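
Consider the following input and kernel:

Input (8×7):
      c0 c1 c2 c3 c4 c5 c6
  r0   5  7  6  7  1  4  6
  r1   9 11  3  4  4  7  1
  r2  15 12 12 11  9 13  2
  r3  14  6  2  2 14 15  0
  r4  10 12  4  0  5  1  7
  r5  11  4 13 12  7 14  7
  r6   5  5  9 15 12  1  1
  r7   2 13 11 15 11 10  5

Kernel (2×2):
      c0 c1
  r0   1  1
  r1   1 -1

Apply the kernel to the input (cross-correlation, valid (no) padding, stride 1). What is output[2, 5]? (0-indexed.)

The receptive field on the input at this output position is [13 2 / 15 0]. Elementwise product with the kernel and sum: 13·1 + 2·1 + 15·1 + 0·-1.

30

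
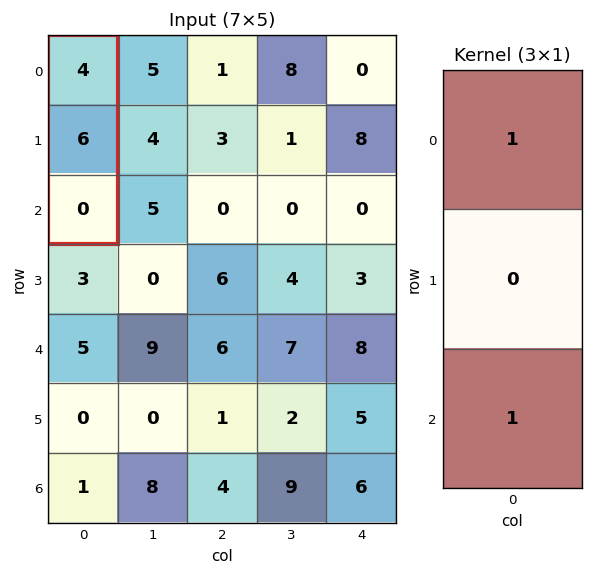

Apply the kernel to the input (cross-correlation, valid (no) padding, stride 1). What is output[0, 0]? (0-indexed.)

The receptive field on the input at this output position is [4 / 6 / 0]. Elementwise product with the kernel and sum: 4·1 + 0·1.

4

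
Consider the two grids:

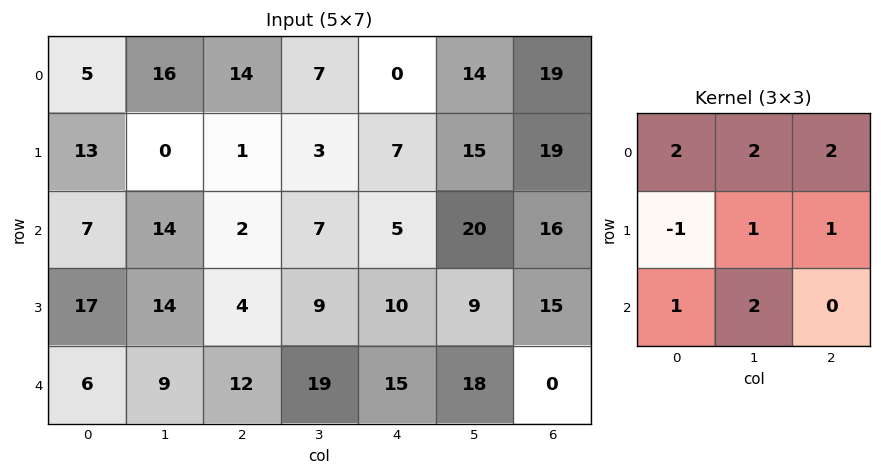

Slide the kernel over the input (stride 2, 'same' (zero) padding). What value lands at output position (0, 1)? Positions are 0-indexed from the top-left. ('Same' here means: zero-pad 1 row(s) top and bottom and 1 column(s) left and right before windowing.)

The receptive field on the zero-padded input at this output position is [0 0 0 / 16 14 7 / 0 1 3]. Elementwise product with the kernel and sum: 0·2 + 0·2 + 0·2 + 16·-1 + 14·1 + 7·1 + 0·1 + 1·2.

7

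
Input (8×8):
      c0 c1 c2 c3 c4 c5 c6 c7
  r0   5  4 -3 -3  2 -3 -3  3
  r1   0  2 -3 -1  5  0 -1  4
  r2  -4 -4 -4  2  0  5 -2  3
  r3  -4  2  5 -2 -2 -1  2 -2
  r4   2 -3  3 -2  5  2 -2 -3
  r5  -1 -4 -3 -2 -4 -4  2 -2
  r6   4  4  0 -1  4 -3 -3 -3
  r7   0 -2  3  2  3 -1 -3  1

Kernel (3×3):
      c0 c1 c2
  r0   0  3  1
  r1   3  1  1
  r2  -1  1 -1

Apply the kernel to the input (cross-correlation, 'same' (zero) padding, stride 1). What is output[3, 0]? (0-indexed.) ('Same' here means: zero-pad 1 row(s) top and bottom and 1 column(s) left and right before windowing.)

-13

The receptive field on the zero-padded input at this output position is [0 -4 -4 / 0 -4 2 / 0 2 -3]. Elementwise product with the kernel and sum: -4·3 + -4·1 + 0·3 + -4·1 + 2·1 + 0·-1 + 2·1 + -3·-1.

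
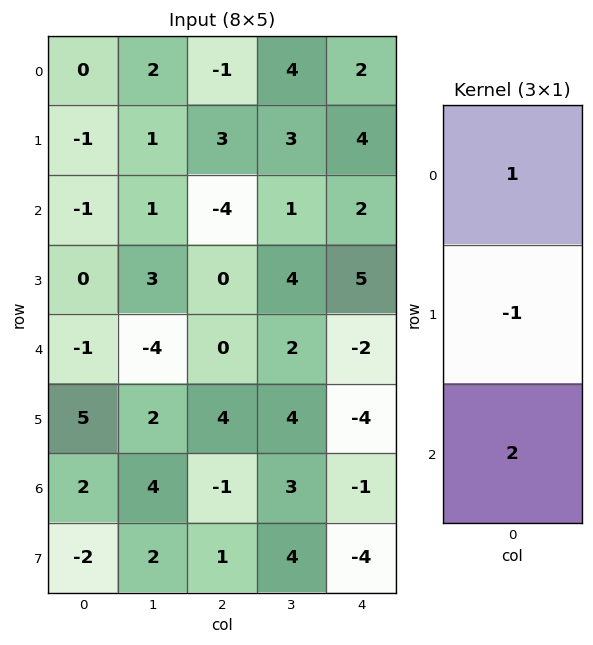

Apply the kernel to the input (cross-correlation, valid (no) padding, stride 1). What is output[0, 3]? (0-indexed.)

The receptive field on the input at this output position is [4 / 3 / 1]. Elementwise product with the kernel and sum: 4·1 + 3·-1 + 1·2.

3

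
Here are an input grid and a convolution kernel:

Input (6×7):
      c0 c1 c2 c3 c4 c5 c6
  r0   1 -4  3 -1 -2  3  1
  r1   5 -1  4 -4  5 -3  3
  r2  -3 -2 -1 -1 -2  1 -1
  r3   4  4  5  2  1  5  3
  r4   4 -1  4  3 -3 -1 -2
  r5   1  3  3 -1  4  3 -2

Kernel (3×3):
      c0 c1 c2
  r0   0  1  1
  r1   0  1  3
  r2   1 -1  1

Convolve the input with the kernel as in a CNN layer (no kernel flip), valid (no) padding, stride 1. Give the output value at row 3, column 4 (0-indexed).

The receptive field on the input at this output position is [1 5 3 / -3 -1 -2 / 4 3 -2]. Elementwise product with the kernel and sum: 5·1 + 3·1 + -1·1 + -2·3 + 4·1 + 3·-1 + -2·1.

0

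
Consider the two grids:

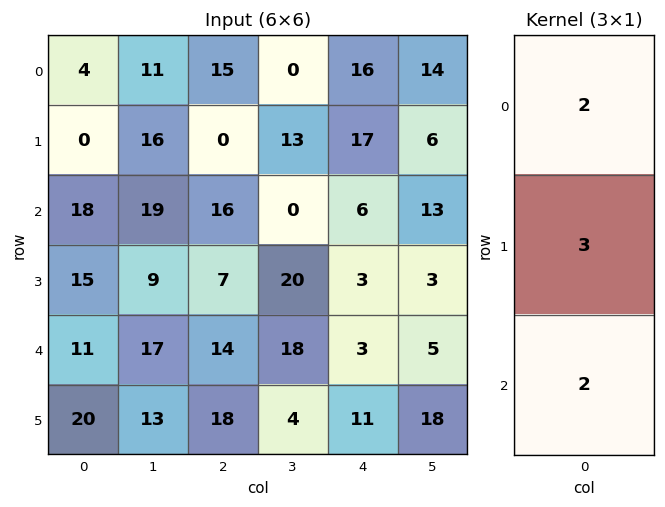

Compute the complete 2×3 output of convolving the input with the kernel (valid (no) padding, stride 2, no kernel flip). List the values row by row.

44 62 95
103 81 27

Output[0,0]: The receptive field on the input at this output position is [4 / 0 / 18]. Elementwise product with the kernel and sum: 4·2 + 0·3 + 18·2.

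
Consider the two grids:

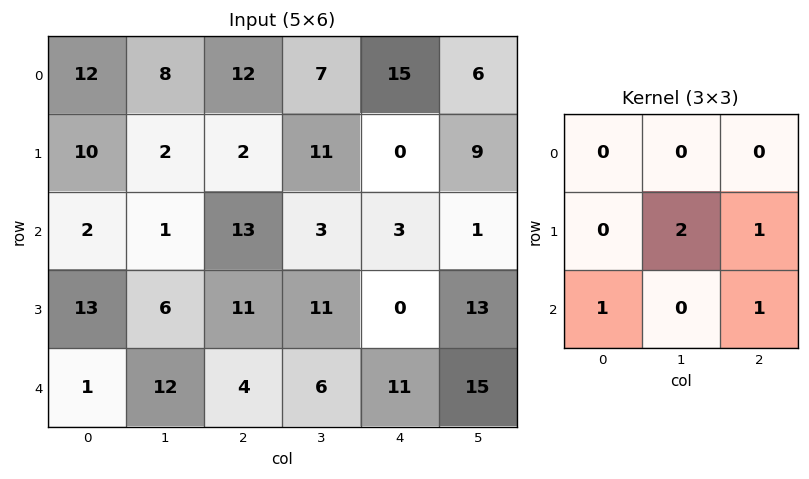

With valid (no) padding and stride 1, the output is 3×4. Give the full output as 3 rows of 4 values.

Output[0,0]: The receptive field on the input at this output position is [12 8 12 / 10 2 2 / 2 1 13]. Elementwise product with the kernel and sum: 2·2 + 2·1 + 2·1 + 13·1.

21 19 38 13
39 46 20 31
28 51 37 34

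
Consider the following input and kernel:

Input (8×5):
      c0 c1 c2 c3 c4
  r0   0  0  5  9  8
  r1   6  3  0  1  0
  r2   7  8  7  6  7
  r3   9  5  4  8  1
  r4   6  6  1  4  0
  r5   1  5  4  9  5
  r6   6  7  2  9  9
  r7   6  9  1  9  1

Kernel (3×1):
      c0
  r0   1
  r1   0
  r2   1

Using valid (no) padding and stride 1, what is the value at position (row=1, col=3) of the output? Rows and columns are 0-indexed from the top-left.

The receptive field on the input at this output position is [1 / 6 / 8]. Elementwise product with the kernel and sum: 1·1 + 8·1.

9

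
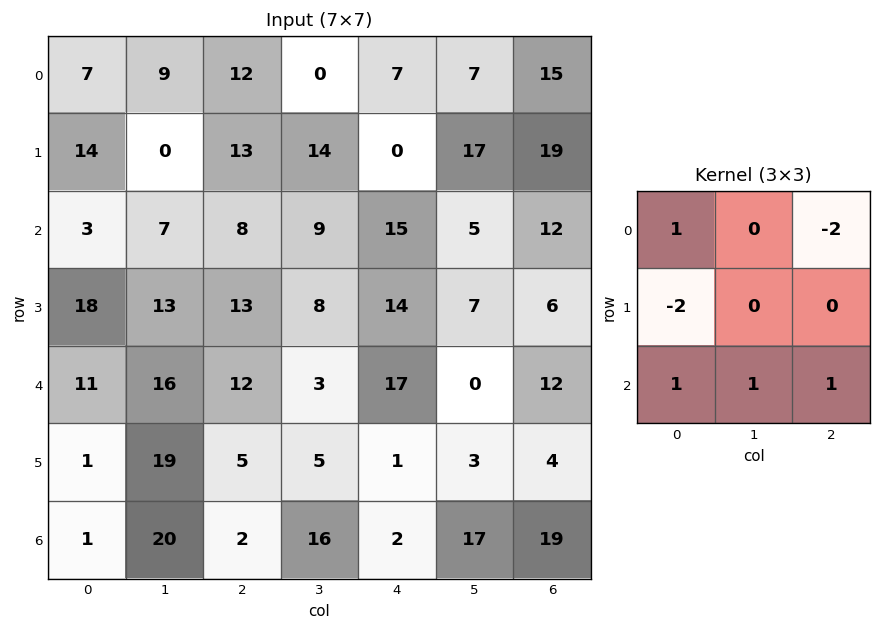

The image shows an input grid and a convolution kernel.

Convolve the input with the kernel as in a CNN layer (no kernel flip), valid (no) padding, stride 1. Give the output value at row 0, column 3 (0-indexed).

The receptive field on the input at this output position is [0 7 7 / 14 0 17 / 9 15 5]. Elementwise product with the kernel and sum: 0·1 + 7·-2 + 14·-2 + 9·1 + 15·1 + 5·1.

-13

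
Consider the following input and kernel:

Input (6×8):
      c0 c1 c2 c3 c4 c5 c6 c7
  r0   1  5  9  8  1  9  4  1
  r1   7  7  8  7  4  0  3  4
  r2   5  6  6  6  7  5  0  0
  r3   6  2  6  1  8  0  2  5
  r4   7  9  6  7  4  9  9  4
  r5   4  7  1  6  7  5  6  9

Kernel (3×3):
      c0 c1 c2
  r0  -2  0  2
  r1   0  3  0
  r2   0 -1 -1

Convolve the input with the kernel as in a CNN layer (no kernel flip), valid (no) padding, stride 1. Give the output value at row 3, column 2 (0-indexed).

The receptive field on the input at this output position is [6 1 8 / 6 7 4 / 1 6 7]. Elementwise product with the kernel and sum: 6·-2 + 8·2 + 7·3 + 6·-1 + 7·-1.

12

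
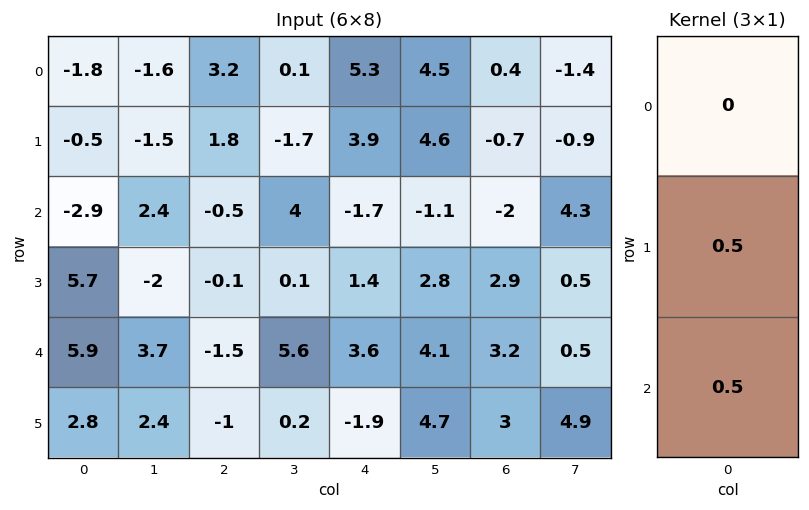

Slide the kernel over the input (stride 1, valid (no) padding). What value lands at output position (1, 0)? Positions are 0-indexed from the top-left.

The receptive field on the input at this output position is [-0.5 / -2.9 / 5.7]. Elementwise product with the kernel and sum: -2.9·0.5 + 5.7·0.5.

1.4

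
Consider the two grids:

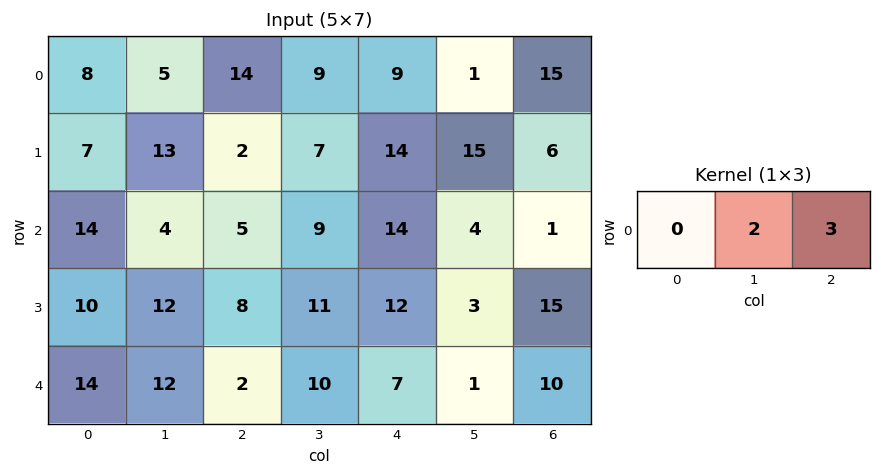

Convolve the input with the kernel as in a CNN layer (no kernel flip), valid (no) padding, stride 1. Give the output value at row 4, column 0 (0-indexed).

The receptive field on the input at this output position is [14 12 2]. Elementwise product with the kernel and sum: 12·2 + 2·3.

30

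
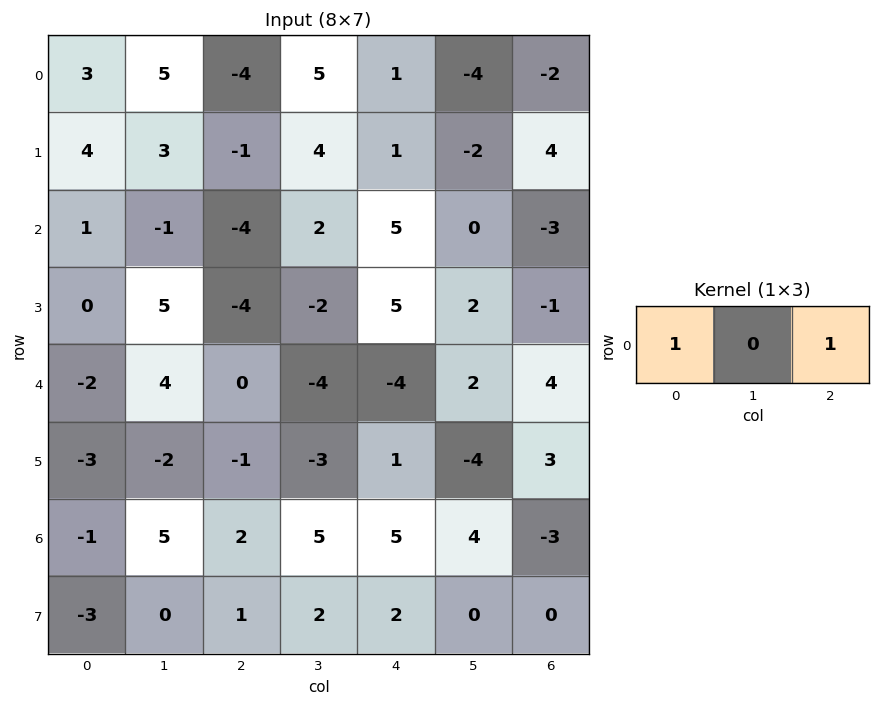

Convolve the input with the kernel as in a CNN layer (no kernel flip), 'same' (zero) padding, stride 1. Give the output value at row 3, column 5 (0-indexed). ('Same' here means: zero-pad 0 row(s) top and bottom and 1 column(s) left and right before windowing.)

4

The receptive field on the zero-padded input at this output position is [5 2 -1]. Elementwise product with the kernel and sum: 5·1 + -1·1.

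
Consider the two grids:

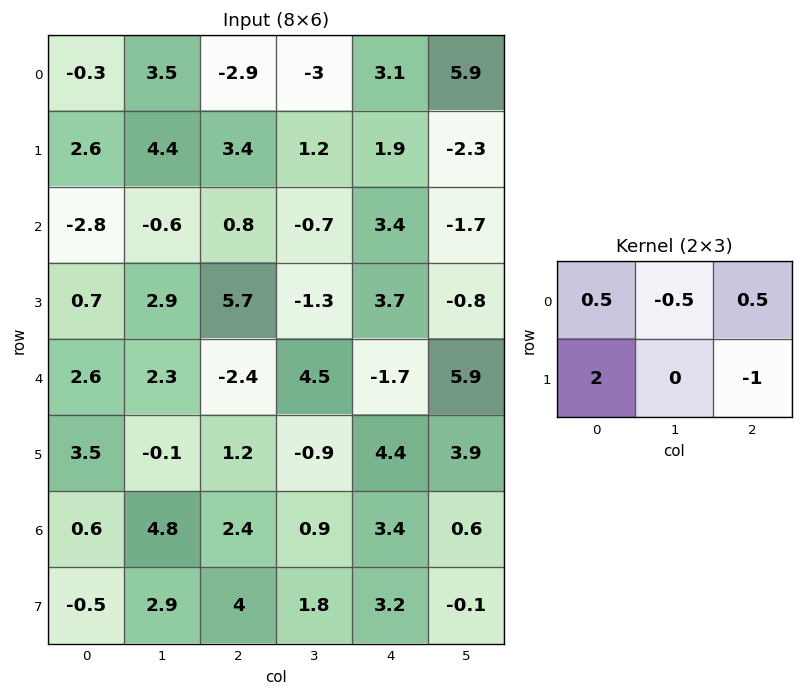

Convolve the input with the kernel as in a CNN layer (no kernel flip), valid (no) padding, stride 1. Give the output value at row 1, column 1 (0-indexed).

The receptive field on the input at this output position is [4.4 3.4 1.2 / -0.6 0.8 -0.7]. Elementwise product with the kernel and sum: 4.4·0.5 + 3.4·-0.5 + 1.2·0.5 + -0.6·2 + -0.7·-1.

0.6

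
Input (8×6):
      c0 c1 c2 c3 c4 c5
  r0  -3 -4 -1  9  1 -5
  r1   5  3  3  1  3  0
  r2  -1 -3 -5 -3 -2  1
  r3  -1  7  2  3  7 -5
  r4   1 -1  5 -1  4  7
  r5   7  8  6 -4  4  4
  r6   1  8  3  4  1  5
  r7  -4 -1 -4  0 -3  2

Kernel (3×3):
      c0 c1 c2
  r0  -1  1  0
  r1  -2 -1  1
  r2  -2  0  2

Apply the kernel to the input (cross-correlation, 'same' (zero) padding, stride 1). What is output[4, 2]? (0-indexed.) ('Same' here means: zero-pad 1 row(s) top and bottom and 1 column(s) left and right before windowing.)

The receptive field on the zero-padded input at this output position is [7 2 3 / -1 5 -1 / 8 6 -4]. Elementwise product with the kernel and sum: 7·-1 + 2·1 + -1·-2 + 5·-1 + -1·1 + 8·-2 + -4·2.

-33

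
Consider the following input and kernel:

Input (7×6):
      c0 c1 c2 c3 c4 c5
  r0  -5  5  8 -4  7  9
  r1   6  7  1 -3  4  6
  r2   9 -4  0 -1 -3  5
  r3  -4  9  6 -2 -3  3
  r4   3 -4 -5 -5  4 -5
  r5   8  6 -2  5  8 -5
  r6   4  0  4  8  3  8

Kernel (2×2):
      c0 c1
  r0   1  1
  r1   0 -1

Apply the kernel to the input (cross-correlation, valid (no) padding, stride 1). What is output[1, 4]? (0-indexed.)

5

The receptive field on the input at this output position is [4 6 / -3 5]. Elementwise product with the kernel and sum: 4·1 + 6·1 + 5·-1.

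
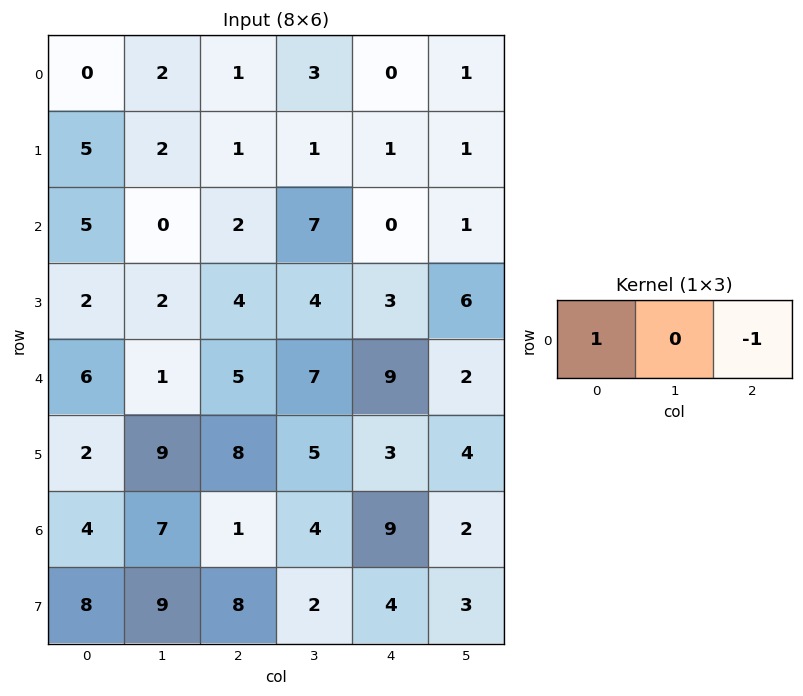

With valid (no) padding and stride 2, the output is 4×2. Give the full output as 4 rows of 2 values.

Output[0,0]: The receptive field on the input at this output position is [0 2 1]. Elementwise product with the kernel and sum: 0·1 + 1·-1.
Output[0,1]: The receptive field on the input at this output position is [1 3 0]. Elementwise product with the kernel and sum: 1·1 + 0·-1.

-1 1
3 2
1 -4
3 -8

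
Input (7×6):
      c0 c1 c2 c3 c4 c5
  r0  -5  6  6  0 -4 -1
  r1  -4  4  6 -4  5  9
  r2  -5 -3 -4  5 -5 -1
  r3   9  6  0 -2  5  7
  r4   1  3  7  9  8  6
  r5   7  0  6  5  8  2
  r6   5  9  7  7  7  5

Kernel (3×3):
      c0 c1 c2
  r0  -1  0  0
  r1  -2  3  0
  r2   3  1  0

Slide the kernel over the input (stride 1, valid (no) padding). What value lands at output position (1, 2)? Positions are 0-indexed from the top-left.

15

The receptive field on the input at this output position is [6 -4 5 / -4 5 -5 / 0 -2 5]. Elementwise product with the kernel and sum: 6·-1 + -4·-2 + 5·3 + 0·3 + -2·1.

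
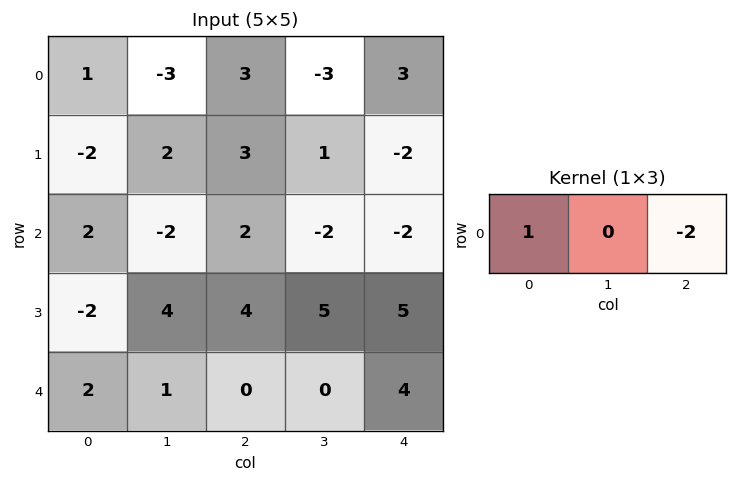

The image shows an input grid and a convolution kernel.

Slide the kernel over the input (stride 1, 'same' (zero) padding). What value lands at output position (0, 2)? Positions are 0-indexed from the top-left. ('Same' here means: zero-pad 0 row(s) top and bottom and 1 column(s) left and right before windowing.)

3

The receptive field on the zero-padded input at this output position is [-3 3 -3]. Elementwise product with the kernel and sum: -3·1 + -3·-2.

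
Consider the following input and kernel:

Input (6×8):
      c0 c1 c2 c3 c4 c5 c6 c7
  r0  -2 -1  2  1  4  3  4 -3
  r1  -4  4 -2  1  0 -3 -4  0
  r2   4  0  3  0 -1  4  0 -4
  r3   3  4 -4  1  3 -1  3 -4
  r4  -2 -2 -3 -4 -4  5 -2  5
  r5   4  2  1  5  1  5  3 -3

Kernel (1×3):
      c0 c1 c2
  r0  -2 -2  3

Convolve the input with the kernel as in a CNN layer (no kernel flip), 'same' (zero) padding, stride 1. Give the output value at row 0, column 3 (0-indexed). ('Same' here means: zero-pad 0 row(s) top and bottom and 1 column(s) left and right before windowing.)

The receptive field on the zero-padded input at this output position is [2 1 4]. Elementwise product with the kernel and sum: 2·-2 + 1·-2 + 4·3.

6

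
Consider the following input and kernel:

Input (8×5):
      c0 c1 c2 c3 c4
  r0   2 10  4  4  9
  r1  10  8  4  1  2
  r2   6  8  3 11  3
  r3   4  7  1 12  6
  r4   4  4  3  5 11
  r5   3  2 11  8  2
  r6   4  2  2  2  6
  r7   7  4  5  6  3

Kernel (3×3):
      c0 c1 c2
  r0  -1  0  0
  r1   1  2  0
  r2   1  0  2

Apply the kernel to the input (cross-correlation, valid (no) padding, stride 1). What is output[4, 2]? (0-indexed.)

38

The receptive field on the input at this output position is [3 5 11 / 11 8 2 / 2 2 6]. Elementwise product with the kernel and sum: 3·-1 + 11·1 + 8·2 + 2·1 + 6·2.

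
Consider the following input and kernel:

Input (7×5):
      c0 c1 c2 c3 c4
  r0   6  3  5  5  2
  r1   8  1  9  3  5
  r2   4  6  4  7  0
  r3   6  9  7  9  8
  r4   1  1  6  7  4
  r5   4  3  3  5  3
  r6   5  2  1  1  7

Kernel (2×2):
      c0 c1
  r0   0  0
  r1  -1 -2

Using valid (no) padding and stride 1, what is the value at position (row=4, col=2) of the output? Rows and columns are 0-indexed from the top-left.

The receptive field on the input at this output position is [6 7 / 3 5]. Elementwise product with the kernel and sum: 3·-1 + 5·-2.

-13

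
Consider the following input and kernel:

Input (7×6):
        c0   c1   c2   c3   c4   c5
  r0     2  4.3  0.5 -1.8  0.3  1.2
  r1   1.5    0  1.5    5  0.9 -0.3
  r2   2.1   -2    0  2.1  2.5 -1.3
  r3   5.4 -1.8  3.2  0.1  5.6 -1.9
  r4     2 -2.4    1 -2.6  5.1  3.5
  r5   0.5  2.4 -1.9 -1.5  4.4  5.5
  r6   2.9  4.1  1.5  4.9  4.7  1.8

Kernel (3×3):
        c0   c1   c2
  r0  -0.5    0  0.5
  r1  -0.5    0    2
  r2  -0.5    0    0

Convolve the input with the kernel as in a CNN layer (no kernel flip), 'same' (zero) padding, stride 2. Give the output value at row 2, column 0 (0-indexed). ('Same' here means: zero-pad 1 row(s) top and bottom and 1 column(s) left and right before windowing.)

-5.7

The receptive field on the zero-padded input at this output position is [0 5.4 -1.8 / 0 2 -2.4 / 0 0.5 2.4]. Elementwise product with the kernel and sum: 0·-0.5 + -1.8·0.5 + 0·-0.5 + -2.4·2 + 0·-0.5.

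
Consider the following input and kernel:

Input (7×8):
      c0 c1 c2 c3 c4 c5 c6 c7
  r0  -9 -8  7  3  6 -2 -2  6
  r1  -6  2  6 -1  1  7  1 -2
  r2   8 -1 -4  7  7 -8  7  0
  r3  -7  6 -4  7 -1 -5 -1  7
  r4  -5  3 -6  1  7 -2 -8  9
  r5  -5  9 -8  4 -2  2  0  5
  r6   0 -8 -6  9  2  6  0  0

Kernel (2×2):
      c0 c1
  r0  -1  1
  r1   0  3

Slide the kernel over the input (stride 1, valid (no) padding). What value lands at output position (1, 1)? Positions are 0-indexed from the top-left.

The receptive field on the input at this output position is [2 6 / -1 -4]. Elementwise product with the kernel and sum: 2·-1 + 6·1 + -4·3.

-8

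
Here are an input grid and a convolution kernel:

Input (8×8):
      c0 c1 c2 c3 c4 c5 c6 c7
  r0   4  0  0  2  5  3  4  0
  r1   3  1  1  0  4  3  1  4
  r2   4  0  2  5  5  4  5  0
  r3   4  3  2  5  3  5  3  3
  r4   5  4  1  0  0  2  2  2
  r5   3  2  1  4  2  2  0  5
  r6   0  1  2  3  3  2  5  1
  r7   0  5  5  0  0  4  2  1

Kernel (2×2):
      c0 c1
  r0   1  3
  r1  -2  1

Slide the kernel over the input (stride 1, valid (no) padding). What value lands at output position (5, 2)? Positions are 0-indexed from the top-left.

12

The receptive field on the input at this output position is [1 4 / 2 3]. Elementwise product with the kernel and sum: 1·1 + 4·3 + 2·-2 + 3·1.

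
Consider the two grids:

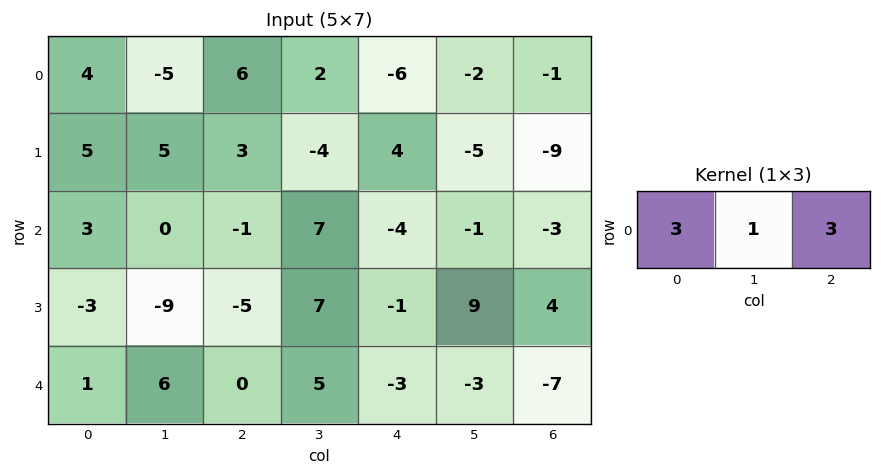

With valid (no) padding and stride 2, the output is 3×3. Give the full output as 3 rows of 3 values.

25 2 -23
6 -8 -22
9 -4 -33

Output[0,0]: The receptive field on the input at this output position is [4 -5 6]. Elementwise product with the kernel and sum: 4·3 + -5·1 + 6·3.
Output[0,1]: The receptive field on the input at this output position is [6 2 -6]. Elementwise product with the kernel and sum: 6·3 + 2·1 + -6·3.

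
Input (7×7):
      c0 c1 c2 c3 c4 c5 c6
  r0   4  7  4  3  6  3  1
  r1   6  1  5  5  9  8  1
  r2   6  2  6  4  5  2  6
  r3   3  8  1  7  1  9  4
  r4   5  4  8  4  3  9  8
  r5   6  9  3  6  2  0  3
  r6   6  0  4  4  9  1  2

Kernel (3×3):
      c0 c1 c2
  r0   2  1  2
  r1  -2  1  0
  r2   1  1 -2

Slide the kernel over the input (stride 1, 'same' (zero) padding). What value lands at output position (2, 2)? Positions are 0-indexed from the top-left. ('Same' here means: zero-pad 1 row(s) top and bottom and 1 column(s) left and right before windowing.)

The receptive field on the zero-padded input at this output position is [1 5 5 / 2 6 4 / 8 1 7]. Elementwise product with the kernel and sum: 1·2 + 5·1 + 5·2 + 2·-2 + 6·1 + 8·1 + 1·1 + 7·-2.

14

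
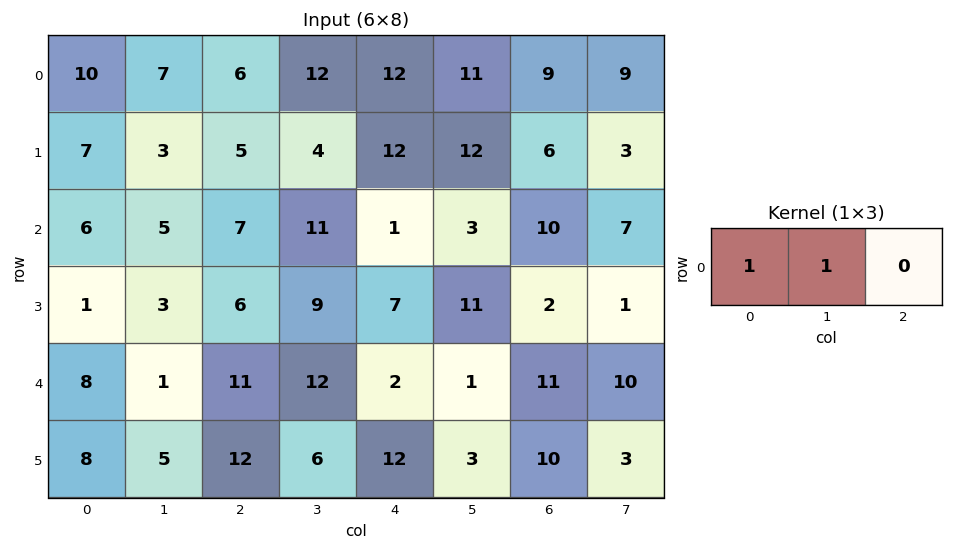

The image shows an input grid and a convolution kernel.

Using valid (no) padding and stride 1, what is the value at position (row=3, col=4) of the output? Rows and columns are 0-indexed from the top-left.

18

The receptive field on the input at this output position is [7 11 2]. Elementwise product with the kernel and sum: 7·1 + 11·1.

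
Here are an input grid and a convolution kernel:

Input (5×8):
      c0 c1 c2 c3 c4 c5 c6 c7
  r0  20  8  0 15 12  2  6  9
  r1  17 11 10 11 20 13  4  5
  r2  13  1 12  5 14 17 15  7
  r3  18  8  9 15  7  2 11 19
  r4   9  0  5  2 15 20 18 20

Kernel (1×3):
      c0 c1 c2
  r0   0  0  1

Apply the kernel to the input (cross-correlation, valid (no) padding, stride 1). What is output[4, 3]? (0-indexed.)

20

The receptive field on the input at this output position is [2 15 20]. Elementwise product with the kernel and sum: 20·1.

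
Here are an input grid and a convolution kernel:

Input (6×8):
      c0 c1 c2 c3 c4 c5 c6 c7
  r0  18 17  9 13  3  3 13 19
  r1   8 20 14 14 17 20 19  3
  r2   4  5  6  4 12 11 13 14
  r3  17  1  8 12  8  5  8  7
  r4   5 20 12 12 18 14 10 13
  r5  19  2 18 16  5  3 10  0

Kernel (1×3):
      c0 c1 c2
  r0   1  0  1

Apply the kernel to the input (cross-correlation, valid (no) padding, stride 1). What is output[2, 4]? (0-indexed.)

25

The receptive field on the input at this output position is [12 11 13]. Elementwise product with the kernel and sum: 12·1 + 13·1.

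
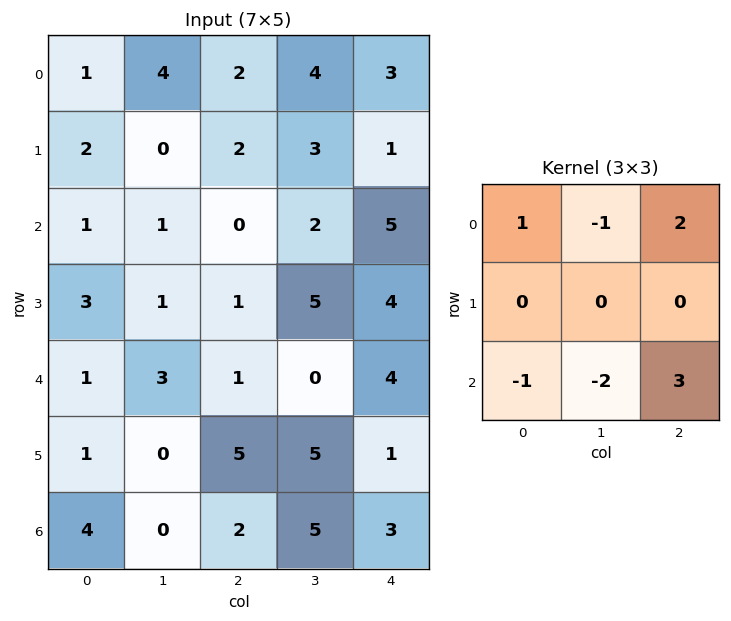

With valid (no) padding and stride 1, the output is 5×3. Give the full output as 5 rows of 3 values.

Output[0,0]: The receptive field on the input at this output position is [1 4 2 / 2 0 2 / 1 1 0]. Elementwise product with the kernel and sum: 1·1 + 4·-1 + 2·2 + 1·-1 + 1·-2 + 0·3.
Output[0,1]: The receptive field on the input at this output position is [4 2 4 / 0 2 3 / 1 0 2]. Elementwise product with the kernel and sum: 4·1 + 2·-1 + 4·2 + 1·-1 + 0·-2 + 2·3.

-2 15 15
4 16 2
-4 0 19
18 15 -8
2 13 6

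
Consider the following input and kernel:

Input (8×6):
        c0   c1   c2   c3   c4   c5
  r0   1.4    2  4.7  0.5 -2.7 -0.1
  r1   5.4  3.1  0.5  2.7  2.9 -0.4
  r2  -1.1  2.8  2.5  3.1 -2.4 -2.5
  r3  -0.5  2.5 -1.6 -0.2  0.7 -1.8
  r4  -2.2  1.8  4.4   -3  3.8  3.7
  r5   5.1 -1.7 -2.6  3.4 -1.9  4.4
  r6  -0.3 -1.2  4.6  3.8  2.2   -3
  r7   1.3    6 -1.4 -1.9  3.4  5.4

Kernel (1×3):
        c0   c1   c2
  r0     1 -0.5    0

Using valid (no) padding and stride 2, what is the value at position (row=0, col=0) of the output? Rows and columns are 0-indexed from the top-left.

0.4

The receptive field on the input at this output position is [1.4 2 4.7]. Elementwise product with the kernel and sum: 1.4·1 + 2·-0.5.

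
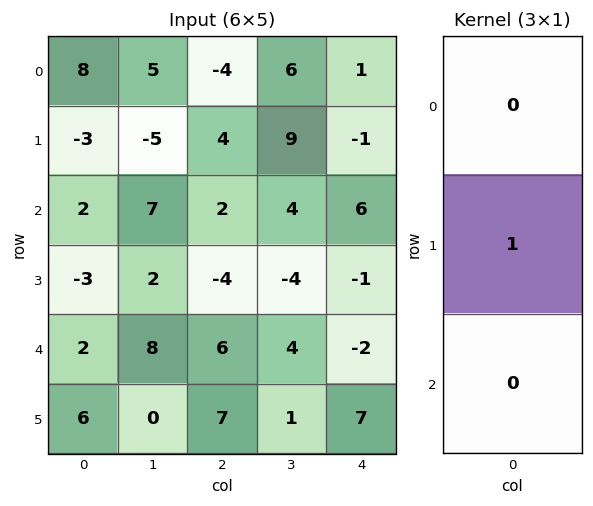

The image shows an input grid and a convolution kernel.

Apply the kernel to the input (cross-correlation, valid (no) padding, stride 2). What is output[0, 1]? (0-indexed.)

The receptive field on the input at this output position is [-4 / 4 / 2]. Elementwise product with the kernel and sum: 4·1.

4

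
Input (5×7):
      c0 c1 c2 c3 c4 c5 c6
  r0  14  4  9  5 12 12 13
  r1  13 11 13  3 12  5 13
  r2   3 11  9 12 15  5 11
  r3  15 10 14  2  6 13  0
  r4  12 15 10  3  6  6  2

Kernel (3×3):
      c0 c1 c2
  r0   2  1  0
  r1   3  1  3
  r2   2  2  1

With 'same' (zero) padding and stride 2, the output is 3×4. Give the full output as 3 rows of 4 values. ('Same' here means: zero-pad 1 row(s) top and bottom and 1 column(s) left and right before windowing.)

63 87 98 85
89 163 113 75
72 98 43 46

Output[0,0]: The receptive field on the zero-padded input at this output position is [0 0 0 / 0 14 4 / 0 13 11]. Elementwise product with the kernel and sum: 0·2 + 0·1 + 0·3 + 14·1 + 4·3 + 0·2 + 13·2 + 11·1.
Output[0,1]: The receptive field on the zero-padded input at this output position is [0 0 0 / 4 9 5 / 11 13 3]. Elementwise product with the kernel and sum: 0·2 + 0·1 + 4·3 + 9·1 + 5·3 + 11·2 + 13·2 + 3·1.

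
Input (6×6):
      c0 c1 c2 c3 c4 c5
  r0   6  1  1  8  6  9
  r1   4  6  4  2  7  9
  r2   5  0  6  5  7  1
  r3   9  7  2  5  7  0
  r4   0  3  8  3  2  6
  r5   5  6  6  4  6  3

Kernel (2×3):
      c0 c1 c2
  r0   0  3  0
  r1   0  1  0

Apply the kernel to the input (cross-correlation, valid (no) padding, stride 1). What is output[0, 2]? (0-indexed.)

26

The receptive field on the input at this output position is [1 8 6 / 4 2 7]. Elementwise product with the kernel and sum: 8·3 + 2·1.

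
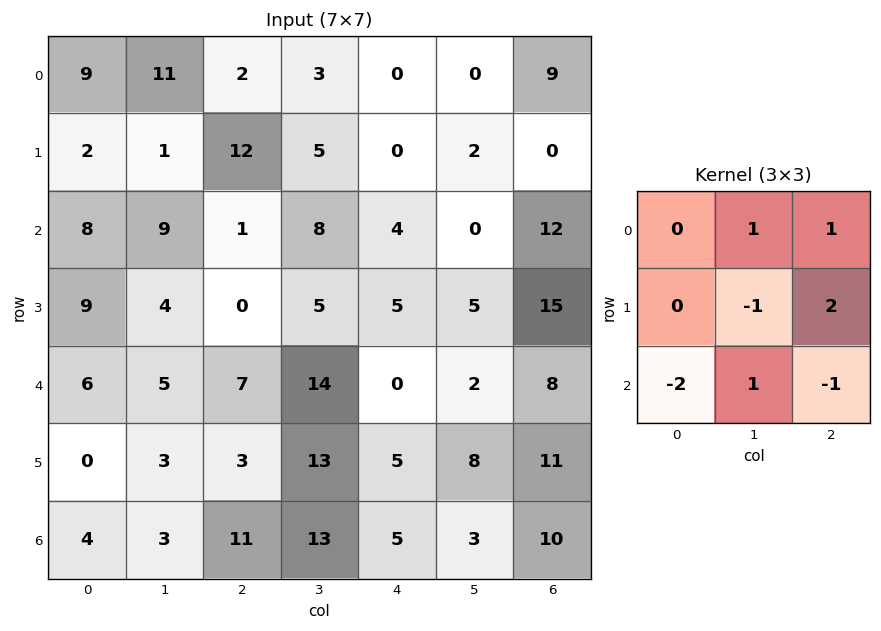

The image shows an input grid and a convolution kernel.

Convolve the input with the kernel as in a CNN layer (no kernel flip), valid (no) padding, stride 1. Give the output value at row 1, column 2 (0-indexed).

5

The receptive field on the input at this output position is [12 5 0 / 1 8 4 / 0 5 5]. Elementwise product with the kernel and sum: 5·1 + 0·1 + 8·-1 + 4·2 + 0·-2 + 5·1 + 5·-1.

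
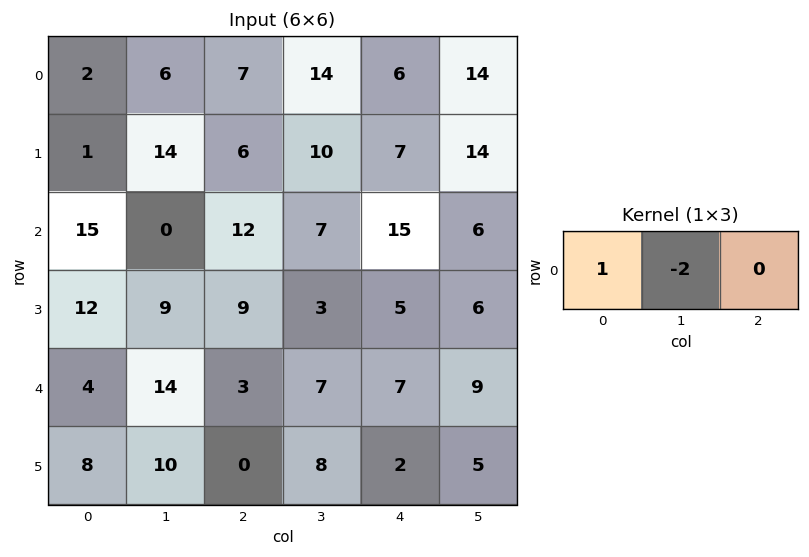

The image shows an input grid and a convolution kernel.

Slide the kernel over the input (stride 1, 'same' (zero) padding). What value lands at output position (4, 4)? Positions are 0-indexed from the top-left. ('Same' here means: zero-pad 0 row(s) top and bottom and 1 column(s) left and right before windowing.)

The receptive field on the zero-padded input at this output position is [7 7 9]. Elementwise product with the kernel and sum: 7·1 + 7·-2.

-7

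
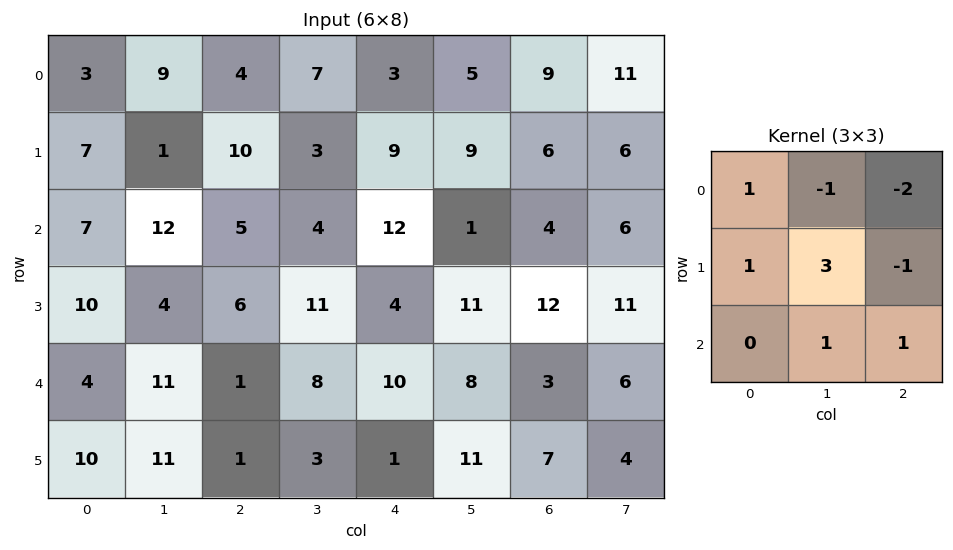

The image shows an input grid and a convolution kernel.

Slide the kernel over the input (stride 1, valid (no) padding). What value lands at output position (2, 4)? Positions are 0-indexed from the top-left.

39

The receptive field on the input at this output position is [12 1 4 / 4 11 12 / 10 8 3]. Elementwise product with the kernel and sum: 12·1 + 1·-1 + 4·-2 + 4·1 + 11·3 + 12·-1 + 8·1 + 3·1.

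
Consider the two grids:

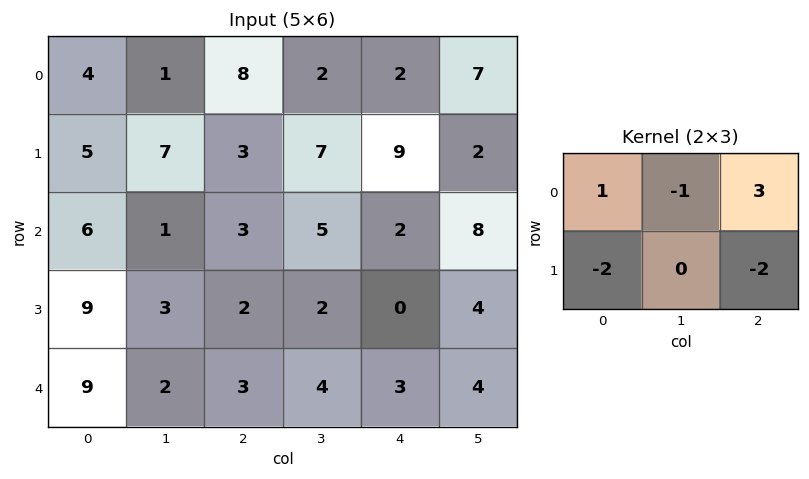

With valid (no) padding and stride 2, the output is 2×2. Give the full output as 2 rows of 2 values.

Output[0,0]: The receptive field on the input at this output position is [4 1 8 / 5 7 3]. Elementwise product with the kernel and sum: 4·1 + 1·-1 + 8·3 + 5·-2 + 3·-2.
Output[0,1]: The receptive field on the input at this output position is [8 2 2 / 3 7 9]. Elementwise product with the kernel and sum: 8·1 + 2·-1 + 2·3 + 3·-2 + 9·-2.

11 -12
-8 0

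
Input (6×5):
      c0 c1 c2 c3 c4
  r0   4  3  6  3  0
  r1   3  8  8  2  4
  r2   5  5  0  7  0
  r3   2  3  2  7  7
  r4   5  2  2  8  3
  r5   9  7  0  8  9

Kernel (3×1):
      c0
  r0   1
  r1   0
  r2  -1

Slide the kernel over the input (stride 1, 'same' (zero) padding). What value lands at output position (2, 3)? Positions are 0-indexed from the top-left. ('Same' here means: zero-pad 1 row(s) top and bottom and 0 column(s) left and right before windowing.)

-5

The receptive field on the zero-padded input at this output position is [2 / 7 / 7]. Elementwise product with the kernel and sum: 2·1 + 7·-1.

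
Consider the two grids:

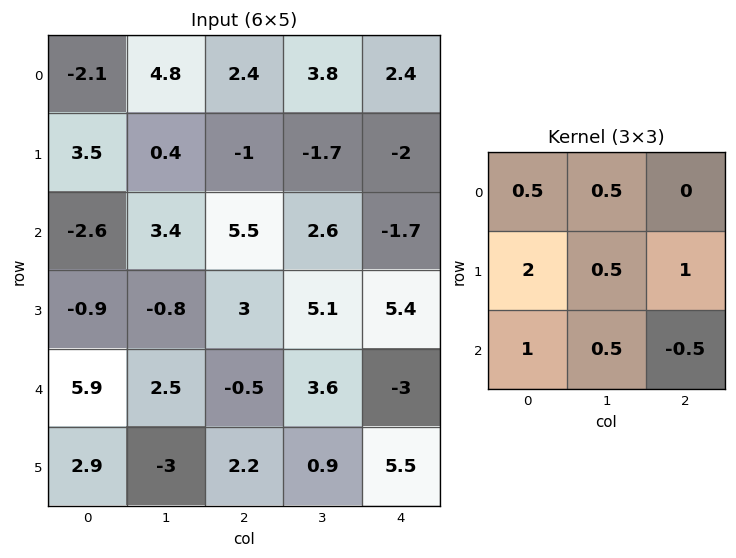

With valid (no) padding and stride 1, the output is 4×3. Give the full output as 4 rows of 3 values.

3.9 7.05 5.9
1.15 10 12.1
8.6 9.9 20.8
12 7.1 1.75

Output[0,0]: The receptive field on the input at this output position is [-2.1 4.8 2.4 / 3.5 0.4 -1 / -2.6 3.4 5.5]. Elementwise product with the kernel and sum: -2.1·0.5 + 4.8·0.5 + 3.5·2 + 0.4·0.5 + -1·1 + -2.6·1 + 3.4·0.5 + 5.5·-0.5.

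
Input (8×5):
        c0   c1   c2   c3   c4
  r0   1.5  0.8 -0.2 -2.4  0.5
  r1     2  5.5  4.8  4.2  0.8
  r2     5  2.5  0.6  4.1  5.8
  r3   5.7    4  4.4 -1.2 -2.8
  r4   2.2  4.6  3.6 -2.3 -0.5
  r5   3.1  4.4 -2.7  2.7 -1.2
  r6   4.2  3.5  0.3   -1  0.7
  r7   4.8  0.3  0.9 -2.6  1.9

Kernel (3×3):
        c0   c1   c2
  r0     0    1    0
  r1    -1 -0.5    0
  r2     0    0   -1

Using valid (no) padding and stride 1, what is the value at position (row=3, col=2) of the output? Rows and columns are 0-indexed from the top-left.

-2.45

The receptive field on the input at this output position is [4.4 -1.2 -2.8 / 3.6 -2.3 -0.5 / -2.7 2.7 -1.2]. Elementwise product with the kernel and sum: -1.2·1 + 3.6·-1 + -2.3·-0.5 + -1.2·-1.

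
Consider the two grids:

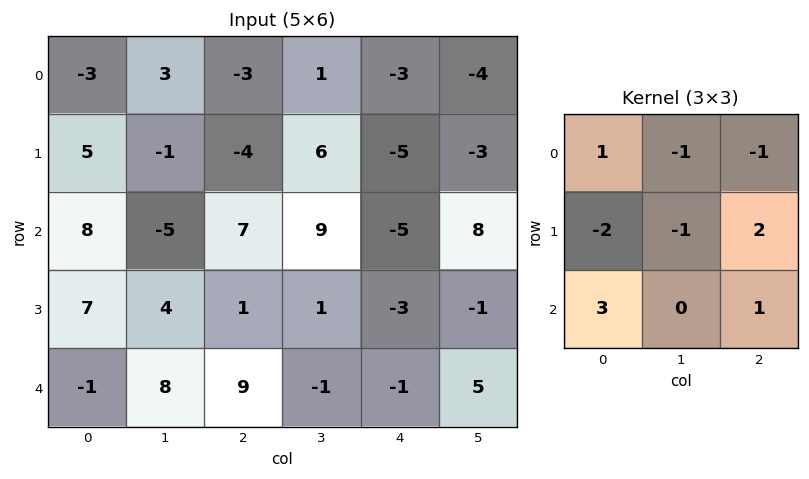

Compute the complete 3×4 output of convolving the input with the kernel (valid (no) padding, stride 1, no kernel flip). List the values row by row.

Output[0,0]: The receptive field on the input at this output position is [-3 3 -3 / 5 -1 -4 / 8 -5 7]. Elementwise product with the kernel and sum: -3·1 + 3·-1 + -3·-1 + 5·-2 + -1·-1 + -4·2 + 8·3 + 7·1.

11 17 7 30
35 31 -38 19
-4 -5 20 7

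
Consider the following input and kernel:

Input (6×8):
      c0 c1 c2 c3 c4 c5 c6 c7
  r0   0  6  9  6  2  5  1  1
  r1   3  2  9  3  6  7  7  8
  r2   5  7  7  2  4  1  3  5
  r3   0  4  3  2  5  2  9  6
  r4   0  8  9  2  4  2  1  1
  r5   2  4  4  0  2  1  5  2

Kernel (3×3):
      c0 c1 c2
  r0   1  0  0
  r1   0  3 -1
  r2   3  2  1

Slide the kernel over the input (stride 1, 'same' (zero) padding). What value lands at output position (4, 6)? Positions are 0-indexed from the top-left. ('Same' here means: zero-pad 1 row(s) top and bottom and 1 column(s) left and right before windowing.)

19

The receptive field on the zero-padded input at this output position is [2 9 6 / 2 1 1 / 1 5 2]. Elementwise product with the kernel and sum: 2·1 + 1·3 + 1·-1 + 1·3 + 5·2 + 2·1.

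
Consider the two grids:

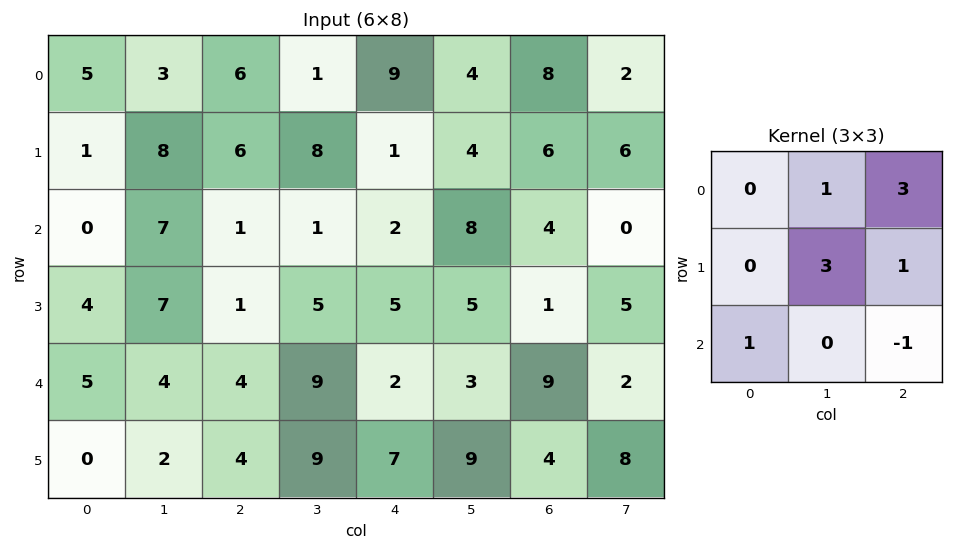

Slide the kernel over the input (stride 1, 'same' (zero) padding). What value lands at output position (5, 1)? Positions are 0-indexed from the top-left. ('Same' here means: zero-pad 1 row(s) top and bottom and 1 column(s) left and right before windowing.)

The receptive field on the zero-padded input at this output position is [5 4 4 / 0 2 4 / 0 0 0]. Elementwise product with the kernel and sum: 4·1 + 4·3 + 2·3 + 4·1 + 0·1 + 0·-1.

26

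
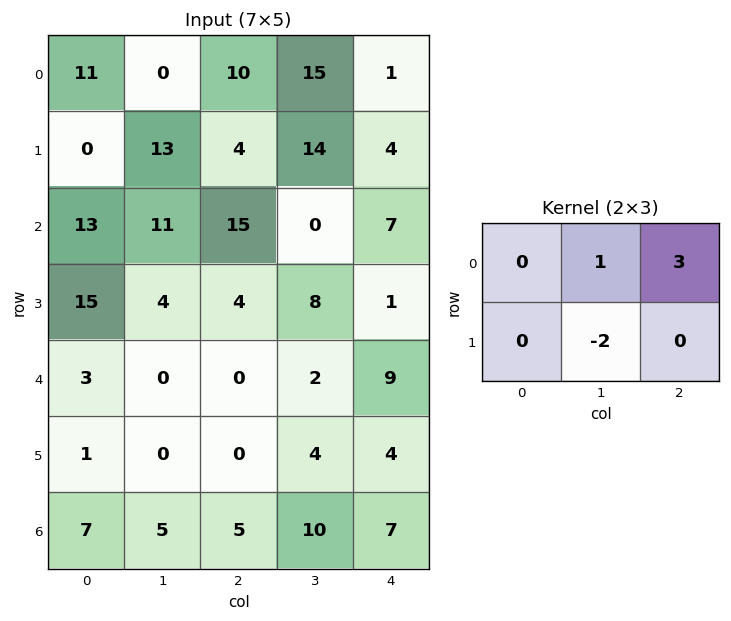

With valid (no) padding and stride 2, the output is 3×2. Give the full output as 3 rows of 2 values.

4 -10
48 5
0 21

Output[0,0]: The receptive field on the input at this output position is [11 0 10 / 0 13 4]. Elementwise product with the kernel and sum: 0·1 + 10·3 + 13·-2.
Output[0,1]: The receptive field on the input at this output position is [10 15 1 / 4 14 4]. Elementwise product with the kernel and sum: 15·1 + 1·3 + 14·-2.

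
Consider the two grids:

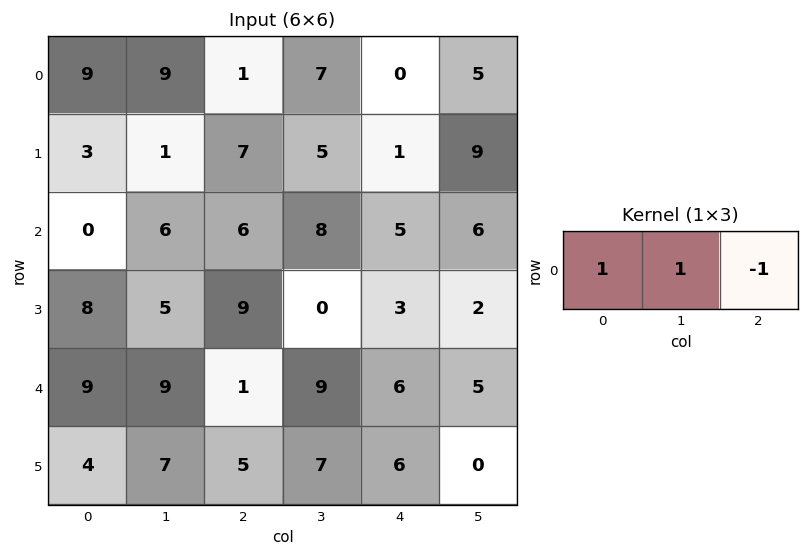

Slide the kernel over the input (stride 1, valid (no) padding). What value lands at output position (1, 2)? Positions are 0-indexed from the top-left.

The receptive field on the input at this output position is [7 5 1]. Elementwise product with the kernel and sum: 7·1 + 5·1 + 1·-1.

11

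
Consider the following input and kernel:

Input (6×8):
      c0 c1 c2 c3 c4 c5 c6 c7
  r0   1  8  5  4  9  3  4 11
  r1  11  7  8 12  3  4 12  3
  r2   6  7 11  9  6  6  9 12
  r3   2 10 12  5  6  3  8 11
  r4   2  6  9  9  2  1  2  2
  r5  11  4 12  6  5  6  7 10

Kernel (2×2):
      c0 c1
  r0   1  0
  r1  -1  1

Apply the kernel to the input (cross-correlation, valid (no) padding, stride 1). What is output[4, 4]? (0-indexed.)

3

The receptive field on the input at this output position is [2 1 / 5 6]. Elementwise product with the kernel and sum: 2·1 + 5·-1 + 6·1.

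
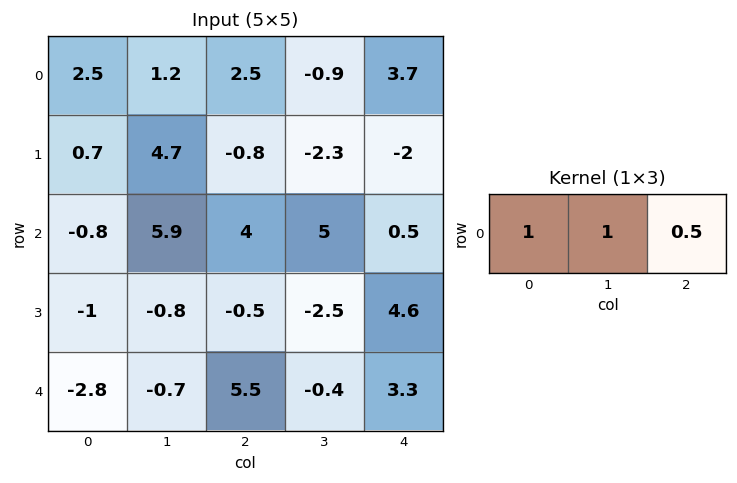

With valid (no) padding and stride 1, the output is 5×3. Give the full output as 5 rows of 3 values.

Output[0,0]: The receptive field on the input at this output position is [2.5 1.2 2.5]. Elementwise product with the kernel and sum: 2.5·1 + 1.2·1 + 2.5·0.5.
Output[0,1]: The receptive field on the input at this output position is [1.2 2.5 -0.9]. Elementwise product with the kernel and sum: 1.2·1 + 2.5·1 + -0.9·0.5.

4.95 3.25 3.45
5 2.75 -4.1
7.1 12.4 9.25
-2.05 -2.55 -0.7
-0.75 4.6 6.75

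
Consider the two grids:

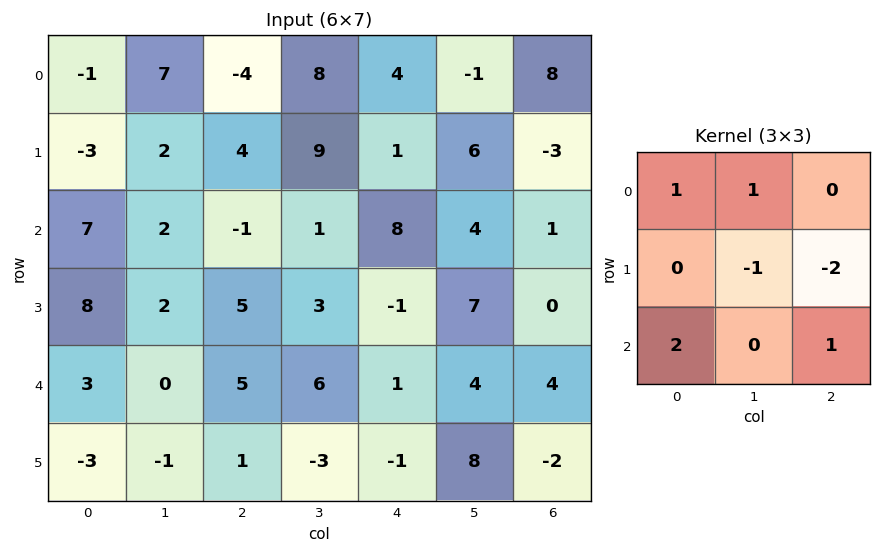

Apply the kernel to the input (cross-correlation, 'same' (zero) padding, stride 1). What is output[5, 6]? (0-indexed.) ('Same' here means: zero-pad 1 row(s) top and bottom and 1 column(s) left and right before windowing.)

10

The receptive field on the zero-padded input at this output position is [4 4 0 / 8 -2 0 / 0 0 0]. Elementwise product with the kernel and sum: 4·1 + 4·1 + -2·-1 + 0·-2 + 0·2 + 0·1.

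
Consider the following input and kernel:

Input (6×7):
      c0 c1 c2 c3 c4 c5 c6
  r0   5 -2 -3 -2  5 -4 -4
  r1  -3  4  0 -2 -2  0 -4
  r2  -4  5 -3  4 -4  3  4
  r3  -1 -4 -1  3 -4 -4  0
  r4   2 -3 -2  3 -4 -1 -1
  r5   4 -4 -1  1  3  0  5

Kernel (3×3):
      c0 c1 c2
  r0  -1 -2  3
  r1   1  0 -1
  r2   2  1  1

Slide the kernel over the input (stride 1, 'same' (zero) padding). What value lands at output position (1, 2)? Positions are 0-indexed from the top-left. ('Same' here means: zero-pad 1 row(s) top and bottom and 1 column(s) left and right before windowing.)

The receptive field on the zero-padded input at this output position is [-2 -3 -2 / 4 0 -2 / 5 -3 4]. Elementwise product with the kernel and sum: -2·-1 + -3·-2 + -2·3 + 4·1 + -2·-1 + 5·2 + -3·1 + 4·1.

19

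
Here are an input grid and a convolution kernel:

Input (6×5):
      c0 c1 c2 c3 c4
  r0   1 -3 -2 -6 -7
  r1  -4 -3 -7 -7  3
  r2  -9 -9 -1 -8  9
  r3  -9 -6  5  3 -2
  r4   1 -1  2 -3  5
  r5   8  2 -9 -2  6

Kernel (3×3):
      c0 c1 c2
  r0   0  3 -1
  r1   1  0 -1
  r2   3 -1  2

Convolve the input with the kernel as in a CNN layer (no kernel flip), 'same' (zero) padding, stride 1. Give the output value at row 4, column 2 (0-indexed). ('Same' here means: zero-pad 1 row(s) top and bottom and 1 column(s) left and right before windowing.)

The receptive field on the zero-padded input at this output position is [-6 5 3 / -1 2 -3 / 2 -9 -2]. Elementwise product with the kernel and sum: 5·3 + 3·-1 + -1·1 + -3·-1 + 2·3 + -9·-1 + -2·2.

25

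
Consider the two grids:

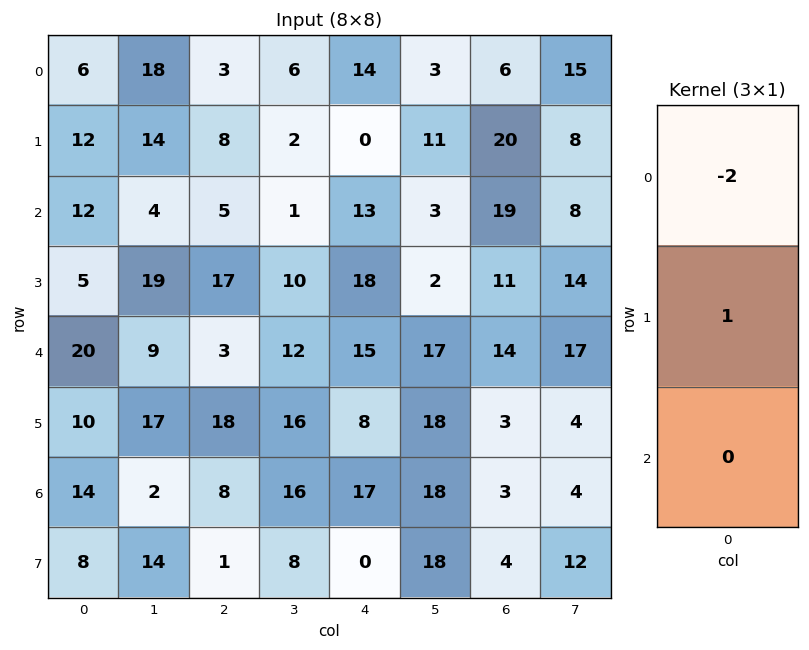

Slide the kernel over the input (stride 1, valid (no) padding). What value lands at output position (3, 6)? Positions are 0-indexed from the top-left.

-8

The receptive field on the input at this output position is [11 / 14 / 3]. Elementwise product with the kernel and sum: 11·-2 + 14·1.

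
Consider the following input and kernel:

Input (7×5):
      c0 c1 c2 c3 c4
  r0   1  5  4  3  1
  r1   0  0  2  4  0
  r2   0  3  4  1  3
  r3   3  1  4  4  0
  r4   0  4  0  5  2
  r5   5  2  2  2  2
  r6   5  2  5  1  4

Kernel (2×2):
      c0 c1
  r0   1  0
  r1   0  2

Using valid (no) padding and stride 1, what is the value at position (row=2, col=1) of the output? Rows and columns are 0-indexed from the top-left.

The receptive field on the input at this output position is [3 4 / 1 4]. Elementwise product with the kernel and sum: 3·1 + 4·2.

11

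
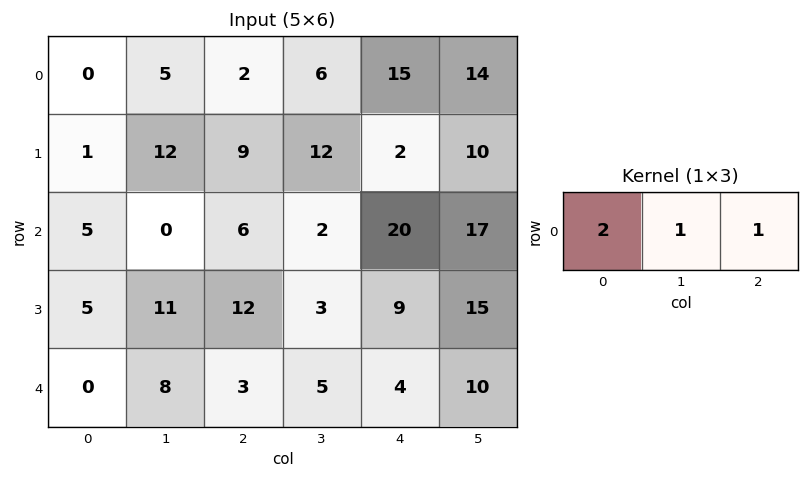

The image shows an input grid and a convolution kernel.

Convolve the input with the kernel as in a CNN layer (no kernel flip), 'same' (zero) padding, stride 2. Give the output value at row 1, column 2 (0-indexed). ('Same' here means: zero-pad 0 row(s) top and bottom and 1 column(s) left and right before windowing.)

41

The receptive field on the zero-padded input at this output position is [2 20 17]. Elementwise product with the kernel and sum: 2·2 + 20·1 + 17·1.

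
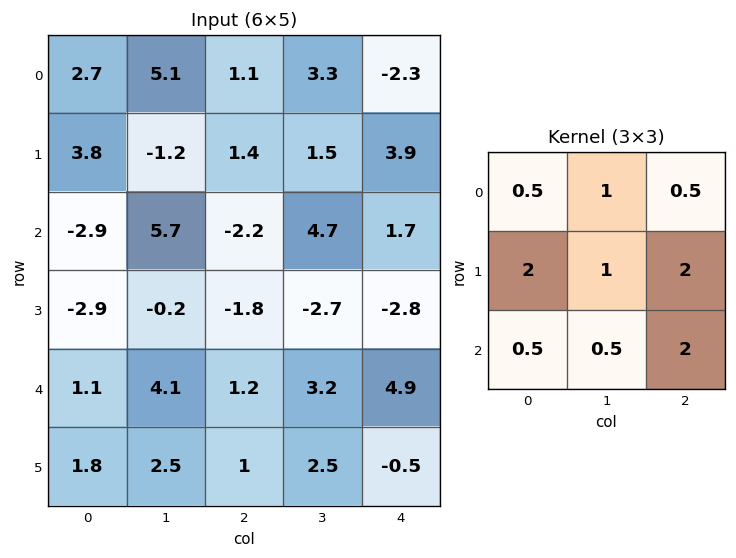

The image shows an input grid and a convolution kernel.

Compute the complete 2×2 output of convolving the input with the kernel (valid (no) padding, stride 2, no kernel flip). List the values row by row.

Output[0,0]: The receptive field on the input at this output position is [2.7 5.1 1.1 / 3.8 -1.2 1.4 / -2.9 5.7 -2.2]. Elementwise product with the kernel and sum: 2.7·0.5 + 5.1·1 + 1.1·0.5 + 3.8·2 + -1.2·1 + 1.4·2 + -2.9·0.5 + 5.7·0.5 + -2.2·2.
Output[0,1]: The receptive field on the input at this output position is [1.1 3.3 -2.3 / 1.4 1.5 3.9 / -2.2 4.7 1.7]. Elementwise product with the kernel and sum: 1.1·0.5 + 3.3·1 + -2.3·0.5 + 1.4·2 + 1.5·1 + 3.9·2 + -2.2·0.5 + 4.7·0.5 + 1.7·2.

13.2 19.45
-1.45 4.55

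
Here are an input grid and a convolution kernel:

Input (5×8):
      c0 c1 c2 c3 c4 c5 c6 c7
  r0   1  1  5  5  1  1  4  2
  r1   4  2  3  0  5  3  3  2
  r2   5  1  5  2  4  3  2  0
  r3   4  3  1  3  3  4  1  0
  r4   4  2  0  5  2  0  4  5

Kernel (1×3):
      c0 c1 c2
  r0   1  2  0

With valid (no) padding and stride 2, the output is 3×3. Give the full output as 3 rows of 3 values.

3 15 3
7 9 10
8 10 2

Output[0,0]: The receptive field on the input at this output position is [1 1 5]. Elementwise product with the kernel and sum: 1·1 + 1·2.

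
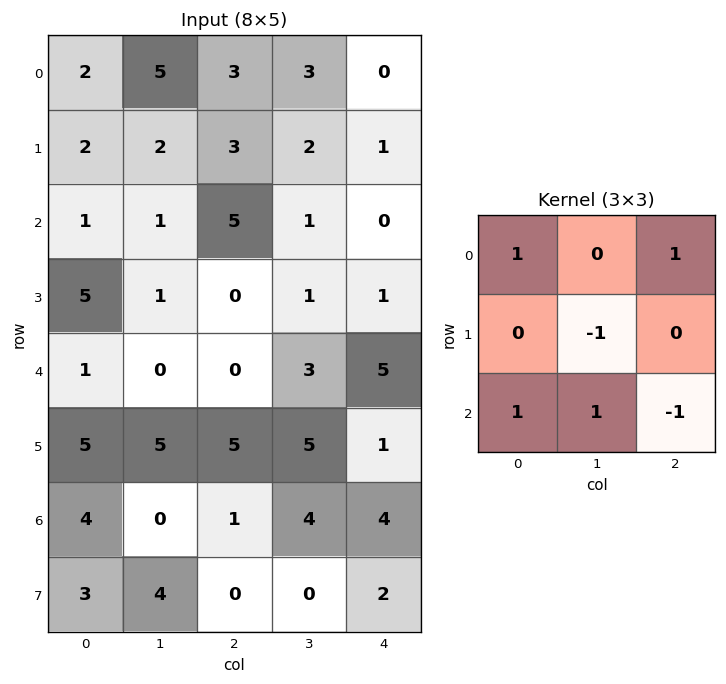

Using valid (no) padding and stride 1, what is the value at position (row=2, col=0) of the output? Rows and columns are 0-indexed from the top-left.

6

The receptive field on the input at this output position is [1 1 5 / 5 1 0 / 1 0 0]. Elementwise product with the kernel and sum: 1·1 + 5·1 + 1·-1 + 1·1 + 0·1 + 0·-1.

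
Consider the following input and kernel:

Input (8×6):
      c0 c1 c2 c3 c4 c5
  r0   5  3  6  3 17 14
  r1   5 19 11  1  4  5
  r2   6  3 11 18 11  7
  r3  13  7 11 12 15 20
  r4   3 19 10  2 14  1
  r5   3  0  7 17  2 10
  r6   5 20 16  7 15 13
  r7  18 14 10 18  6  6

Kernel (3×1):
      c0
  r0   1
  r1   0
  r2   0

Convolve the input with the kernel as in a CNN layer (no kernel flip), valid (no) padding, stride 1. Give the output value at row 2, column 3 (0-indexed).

The receptive field on the input at this output position is [18 / 12 / 2]. Elementwise product with the kernel and sum: 18·1.

18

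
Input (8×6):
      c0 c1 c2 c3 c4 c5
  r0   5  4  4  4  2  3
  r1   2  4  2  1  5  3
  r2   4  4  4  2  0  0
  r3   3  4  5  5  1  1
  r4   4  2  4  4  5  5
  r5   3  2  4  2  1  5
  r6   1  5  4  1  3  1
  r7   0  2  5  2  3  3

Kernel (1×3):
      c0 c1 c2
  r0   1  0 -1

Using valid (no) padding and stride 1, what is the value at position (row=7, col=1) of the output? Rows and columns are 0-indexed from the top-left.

The receptive field on the input at this output position is [2 5 2]. Elementwise product with the kernel and sum: 2·1 + 2·-1.

0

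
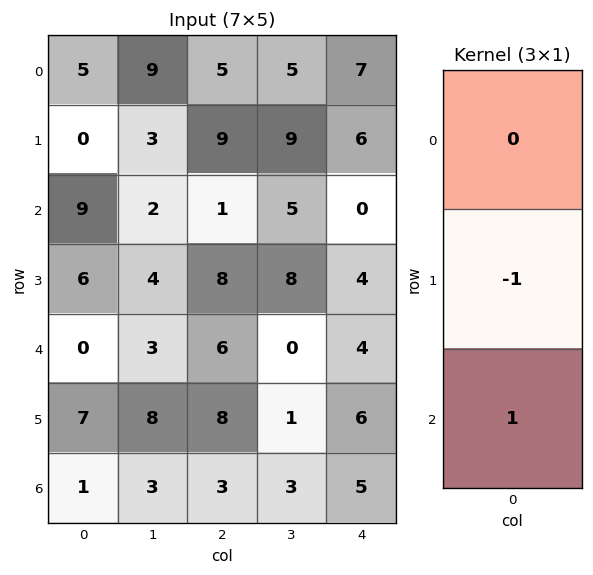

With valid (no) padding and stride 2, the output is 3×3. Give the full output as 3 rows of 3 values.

Output[0,0]: The receptive field on the input at this output position is [5 / 0 / 9]. Elementwise product with the kernel and sum: 0·-1 + 9·1.
Output[0,1]: The receptive field on the input at this output position is [5 / 9 / 1]. Elementwise product with the kernel and sum: 9·-1 + 1·1.

9 -8 -6
-6 -2 0
-6 -5 -1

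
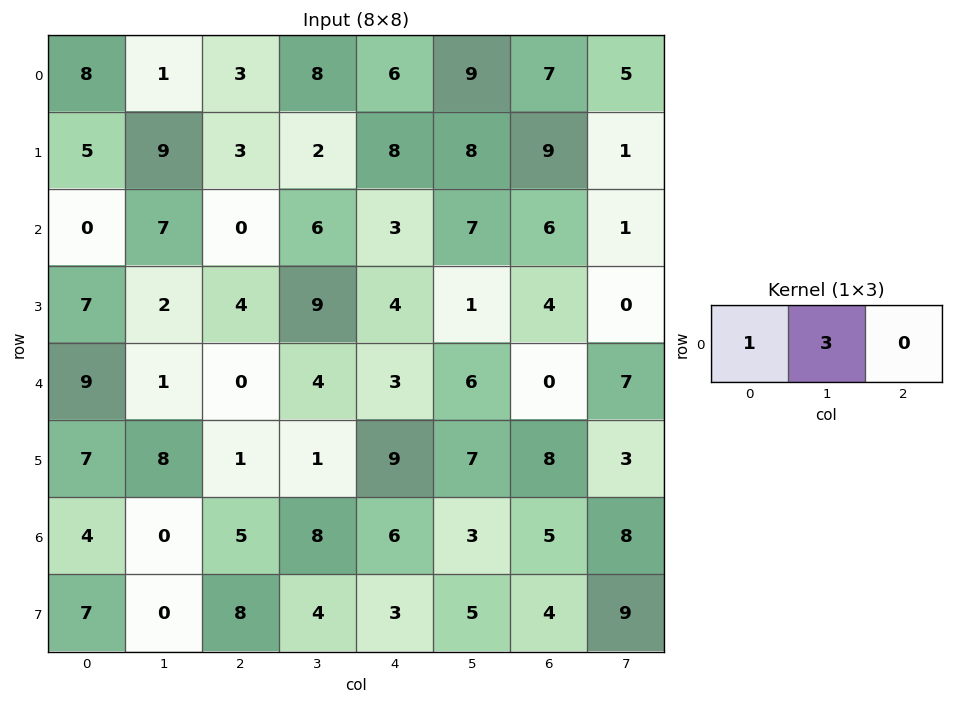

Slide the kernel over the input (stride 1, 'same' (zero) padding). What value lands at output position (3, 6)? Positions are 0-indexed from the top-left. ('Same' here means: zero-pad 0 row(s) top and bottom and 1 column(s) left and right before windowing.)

13

The receptive field on the zero-padded input at this output position is [1 4 0]. Elementwise product with the kernel and sum: 1·1 + 4·3.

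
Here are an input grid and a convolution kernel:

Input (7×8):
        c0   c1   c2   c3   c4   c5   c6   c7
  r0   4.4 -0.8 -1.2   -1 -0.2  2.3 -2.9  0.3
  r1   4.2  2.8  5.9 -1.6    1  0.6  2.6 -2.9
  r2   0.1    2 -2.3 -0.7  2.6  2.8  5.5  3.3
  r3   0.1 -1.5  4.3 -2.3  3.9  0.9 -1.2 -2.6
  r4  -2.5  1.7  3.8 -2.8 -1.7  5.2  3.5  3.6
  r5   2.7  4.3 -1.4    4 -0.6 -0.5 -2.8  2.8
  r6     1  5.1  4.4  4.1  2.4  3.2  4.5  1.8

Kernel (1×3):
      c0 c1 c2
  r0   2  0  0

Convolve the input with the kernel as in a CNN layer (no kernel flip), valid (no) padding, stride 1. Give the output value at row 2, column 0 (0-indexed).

The receptive field on the input at this output position is [0.1 2 -2.3]. Elementwise product with the kernel and sum: 0.1·2.

0.2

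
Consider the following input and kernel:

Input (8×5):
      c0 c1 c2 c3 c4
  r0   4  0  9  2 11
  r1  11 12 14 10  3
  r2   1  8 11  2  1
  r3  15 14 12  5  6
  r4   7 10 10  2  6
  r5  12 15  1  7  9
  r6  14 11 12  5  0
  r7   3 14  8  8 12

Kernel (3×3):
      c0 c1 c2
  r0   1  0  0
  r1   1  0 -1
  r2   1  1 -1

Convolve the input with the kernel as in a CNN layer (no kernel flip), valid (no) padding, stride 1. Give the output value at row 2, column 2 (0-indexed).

23

The receptive field on the input at this output position is [11 2 1 / 12 5 6 / 10 2 6]. Elementwise product with the kernel and sum: 11·1 + 12·1 + 6·-1 + 10·1 + 2·1 + 6·-1.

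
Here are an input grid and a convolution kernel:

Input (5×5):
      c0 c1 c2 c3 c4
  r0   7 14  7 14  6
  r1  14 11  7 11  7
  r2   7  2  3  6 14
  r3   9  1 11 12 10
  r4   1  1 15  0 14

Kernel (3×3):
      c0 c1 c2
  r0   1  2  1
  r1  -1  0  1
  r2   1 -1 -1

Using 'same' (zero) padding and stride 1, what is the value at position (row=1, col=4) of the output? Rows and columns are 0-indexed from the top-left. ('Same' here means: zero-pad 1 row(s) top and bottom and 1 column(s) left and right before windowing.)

The receptive field on the zero-padded input at this output position is [14 6 0 / 11 7 0 / 6 14 0]. Elementwise product with the kernel and sum: 14·1 + 6·2 + 0·1 + 11·-1 + 0·1 + 6·1 + 14·-1 + 0·-1.

7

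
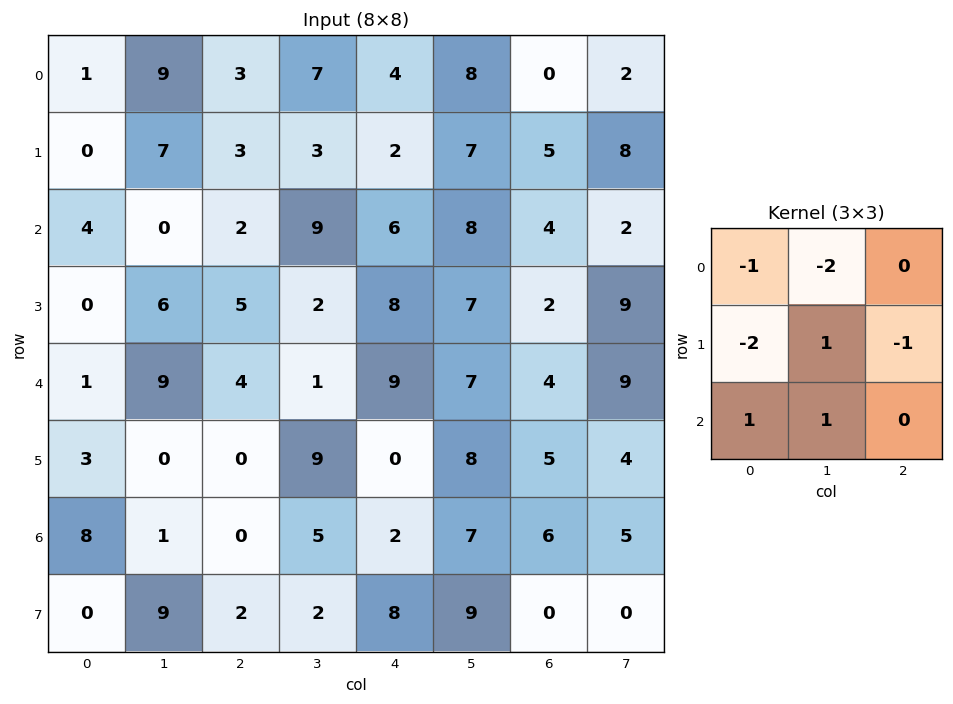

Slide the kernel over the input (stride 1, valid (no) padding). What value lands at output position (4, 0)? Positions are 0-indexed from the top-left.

-16

The receptive field on the input at this output position is [1 9 4 / 3 0 0 / 8 1 0]. Elementwise product with the kernel and sum: 1·-1 + 9·-2 + 3·-2 + 0·1 + 0·-1 + 8·1 + 1·1.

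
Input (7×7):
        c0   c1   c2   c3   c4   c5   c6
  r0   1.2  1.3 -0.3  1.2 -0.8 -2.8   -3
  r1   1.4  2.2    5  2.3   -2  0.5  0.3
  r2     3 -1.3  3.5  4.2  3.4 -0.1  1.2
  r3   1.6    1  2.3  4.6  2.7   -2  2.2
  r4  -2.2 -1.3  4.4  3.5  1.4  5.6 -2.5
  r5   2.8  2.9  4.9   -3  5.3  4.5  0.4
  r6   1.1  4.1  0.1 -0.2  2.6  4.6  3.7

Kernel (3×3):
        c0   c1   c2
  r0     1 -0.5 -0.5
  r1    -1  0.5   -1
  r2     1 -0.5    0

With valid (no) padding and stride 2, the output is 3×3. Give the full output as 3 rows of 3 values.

-0.95 -0.95 7.5
-3.05 -0.35 -4.45
-10.95 -9.55 -3.3

Output[0,0]: The receptive field on the input at this output position is [1.2 1.3 -0.3 / 1.4 2.2 5 / 3 -1.3 3.5]. Elementwise product with the kernel and sum: 1.2·1 + 1.3·-0.5 + -0.3·-0.5 + 1.4·-1 + 2.2·0.5 + 5·-1 + 3·1 + -1.3·-0.5.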